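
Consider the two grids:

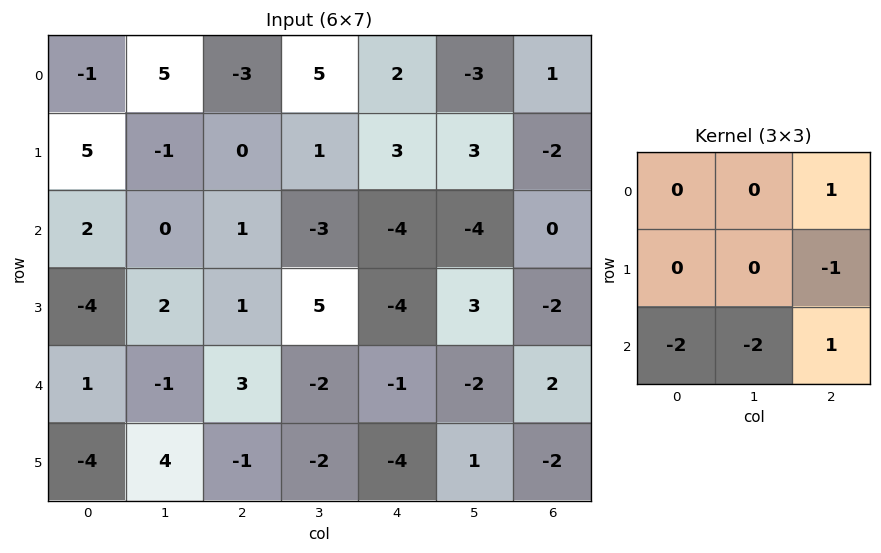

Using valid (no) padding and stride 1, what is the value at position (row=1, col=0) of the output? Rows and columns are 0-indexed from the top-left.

The receptive field on the input at this output position is [5 -1 0 / 2 0 1 / -4 2 1]. Elementwise product with the kernel and sum: 0·1 + 1·-1 + -4·-2 + 2·-2 + 1·1.

4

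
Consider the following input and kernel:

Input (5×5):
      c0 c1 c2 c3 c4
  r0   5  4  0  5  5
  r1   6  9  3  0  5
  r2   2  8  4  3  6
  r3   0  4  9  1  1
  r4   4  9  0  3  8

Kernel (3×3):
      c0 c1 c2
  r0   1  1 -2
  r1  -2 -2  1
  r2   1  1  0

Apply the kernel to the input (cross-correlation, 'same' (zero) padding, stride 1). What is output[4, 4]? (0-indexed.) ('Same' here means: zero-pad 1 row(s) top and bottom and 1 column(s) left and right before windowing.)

-20

The receptive field on the zero-padded input at this output position is [1 1 0 / 3 8 0 / 0 0 0]. Elementwise product with the kernel and sum: 1·1 + 1·1 + 0·-2 + 3·-2 + 8·-2 + 0·1 + 0·1 + 0·1.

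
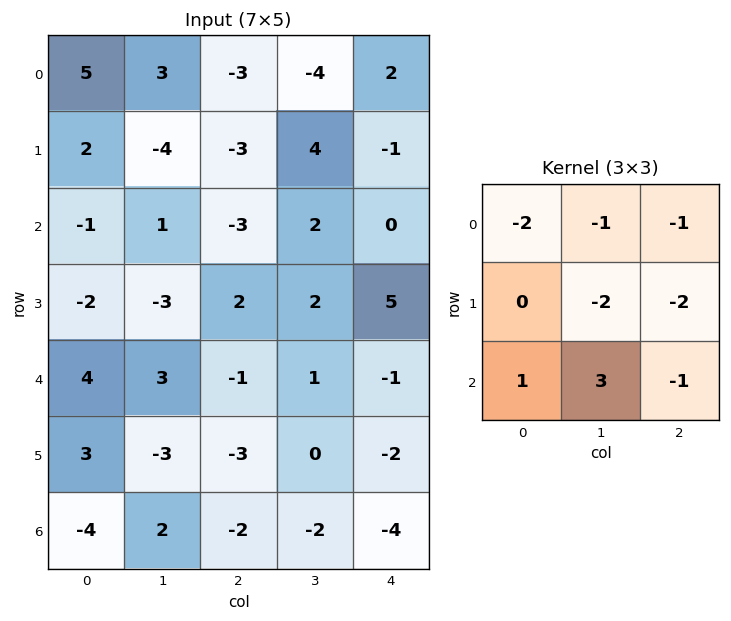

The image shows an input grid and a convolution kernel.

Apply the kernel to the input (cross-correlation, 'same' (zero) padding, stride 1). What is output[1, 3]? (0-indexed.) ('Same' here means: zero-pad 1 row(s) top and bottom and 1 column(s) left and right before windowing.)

5

The receptive field on the zero-padded input at this output position is [-3 -4 2 / -3 4 -1 / -3 2 0]. Elementwise product with the kernel and sum: -3·-2 + -4·-1 + 2·-1 + 4·-2 + -1·-2 + -3·1 + 2·3 + 0·-1.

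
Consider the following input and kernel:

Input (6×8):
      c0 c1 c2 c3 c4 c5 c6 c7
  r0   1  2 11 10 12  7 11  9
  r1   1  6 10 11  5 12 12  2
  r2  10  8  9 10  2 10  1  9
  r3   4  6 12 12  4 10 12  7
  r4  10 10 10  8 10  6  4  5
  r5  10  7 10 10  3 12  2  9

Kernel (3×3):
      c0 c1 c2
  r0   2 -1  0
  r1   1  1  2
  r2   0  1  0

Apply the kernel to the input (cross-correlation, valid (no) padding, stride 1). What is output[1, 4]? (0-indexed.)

The receptive field on the input at this output position is [5 12 12 / 2 10 1 / 4 10 12]. Elementwise product with the kernel and sum: 5·2 + 12·-1 + 2·1 + 10·1 + 1·2 + 10·1.

22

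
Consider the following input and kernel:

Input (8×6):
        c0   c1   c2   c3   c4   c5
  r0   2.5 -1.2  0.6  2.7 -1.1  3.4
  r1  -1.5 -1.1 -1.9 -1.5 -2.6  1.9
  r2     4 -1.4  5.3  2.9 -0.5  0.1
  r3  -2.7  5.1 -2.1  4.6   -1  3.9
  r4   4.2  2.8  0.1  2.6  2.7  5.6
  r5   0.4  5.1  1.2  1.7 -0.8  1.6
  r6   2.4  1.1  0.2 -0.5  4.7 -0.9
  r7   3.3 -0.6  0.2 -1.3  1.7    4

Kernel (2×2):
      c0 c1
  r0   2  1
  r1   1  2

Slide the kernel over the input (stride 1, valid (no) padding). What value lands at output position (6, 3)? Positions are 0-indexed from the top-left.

The receptive field on the input at this output position is [-0.5 4.7 / -1.3 1.7]. Elementwise product with the kernel and sum: -0.5·2 + 4.7·1 + -1.3·1 + 1.7·2.

5.8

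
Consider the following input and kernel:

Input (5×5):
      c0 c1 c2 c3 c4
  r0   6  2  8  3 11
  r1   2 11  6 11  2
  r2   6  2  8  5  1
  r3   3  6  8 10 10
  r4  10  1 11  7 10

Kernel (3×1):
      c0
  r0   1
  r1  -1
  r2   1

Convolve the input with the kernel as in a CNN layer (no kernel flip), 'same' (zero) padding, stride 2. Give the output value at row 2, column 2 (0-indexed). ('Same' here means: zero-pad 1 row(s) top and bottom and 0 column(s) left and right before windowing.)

The receptive field on the zero-padded input at this output position is [10 / 10 / 0]. Elementwise product with the kernel and sum: 10·1 + 10·-1 + 0·1.

0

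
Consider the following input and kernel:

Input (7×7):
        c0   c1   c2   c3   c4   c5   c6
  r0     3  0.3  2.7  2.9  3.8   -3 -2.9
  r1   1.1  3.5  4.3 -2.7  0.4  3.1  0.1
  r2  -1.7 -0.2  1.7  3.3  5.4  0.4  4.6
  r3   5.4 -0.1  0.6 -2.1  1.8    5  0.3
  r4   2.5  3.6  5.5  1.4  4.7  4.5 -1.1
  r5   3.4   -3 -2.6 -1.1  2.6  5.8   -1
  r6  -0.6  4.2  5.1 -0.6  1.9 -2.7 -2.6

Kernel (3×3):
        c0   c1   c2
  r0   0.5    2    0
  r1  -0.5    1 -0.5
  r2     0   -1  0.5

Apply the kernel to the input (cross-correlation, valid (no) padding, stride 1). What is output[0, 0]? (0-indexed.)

3.95

The receptive field on the input at this output position is [3 0.3 2.7 / 1.1 3.5 4.3 / -1.7 -0.2 1.7]. Elementwise product with the kernel and sum: 3·0.5 + 0.3·2 + 1.1·-0.5 + 3.5·1 + 4.3·-0.5 + -0.2·-1 + 1.7·0.5.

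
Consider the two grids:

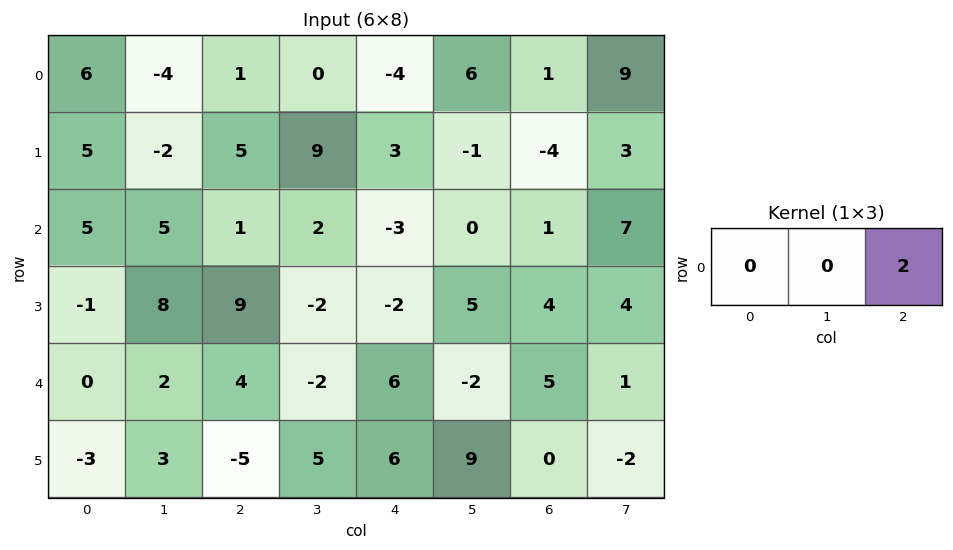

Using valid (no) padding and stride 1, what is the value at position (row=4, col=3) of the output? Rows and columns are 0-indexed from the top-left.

-4

The receptive field on the input at this output position is [-2 6 -2]. Elementwise product with the kernel and sum: -2·2.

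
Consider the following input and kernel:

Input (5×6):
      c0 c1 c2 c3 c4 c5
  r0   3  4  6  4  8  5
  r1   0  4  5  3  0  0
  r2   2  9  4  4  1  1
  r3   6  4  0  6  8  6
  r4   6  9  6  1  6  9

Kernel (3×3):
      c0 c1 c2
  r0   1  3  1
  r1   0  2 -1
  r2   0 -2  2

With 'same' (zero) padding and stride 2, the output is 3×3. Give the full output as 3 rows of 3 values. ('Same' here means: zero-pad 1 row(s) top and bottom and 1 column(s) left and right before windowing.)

10 4 11
-5 38 0
25 21 39

Output[0,0]: The receptive field on the zero-padded input at this output position is [0 0 0 / 0 3 4 / 0 0 4]. Elementwise product with the kernel and sum: 0·1 + 0·3 + 0·1 + 3·2 + 4·-1 + 0·-2 + 4·2.
Output[0,1]: The receptive field on the zero-padded input at this output position is [0 0 0 / 4 6 4 / 4 5 3]. Elementwise product with the kernel and sum: 0·1 + 0·3 + 0·1 + 6·2 + 4·-1 + 5·-2 + 3·2.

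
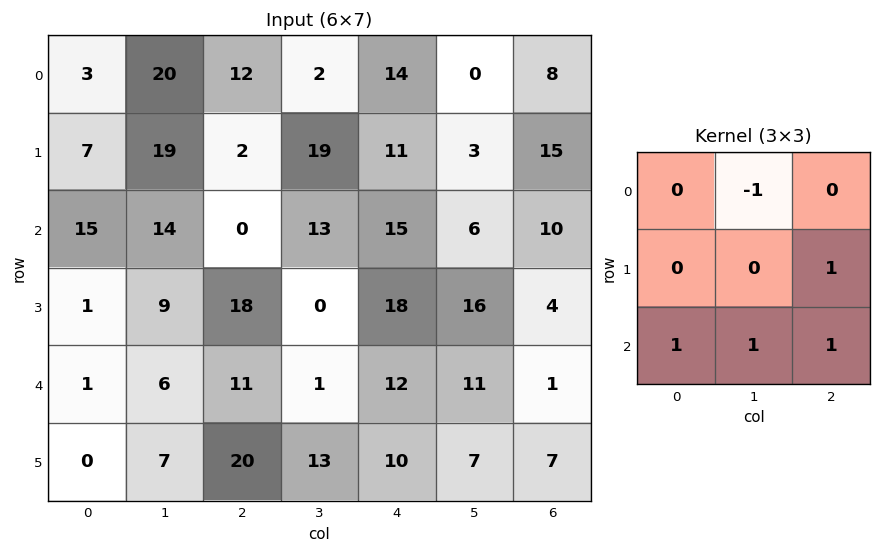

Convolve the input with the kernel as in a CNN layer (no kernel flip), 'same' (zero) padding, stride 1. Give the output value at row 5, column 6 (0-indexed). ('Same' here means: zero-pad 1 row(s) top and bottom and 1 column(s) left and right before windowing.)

The receptive field on the zero-padded input at this output position is [11 1 0 / 7 7 0 / 0 0 0]. Elementwise product with the kernel and sum: 1·-1 + 0·1 + 0·1 + 0·1 + 0·1.

-1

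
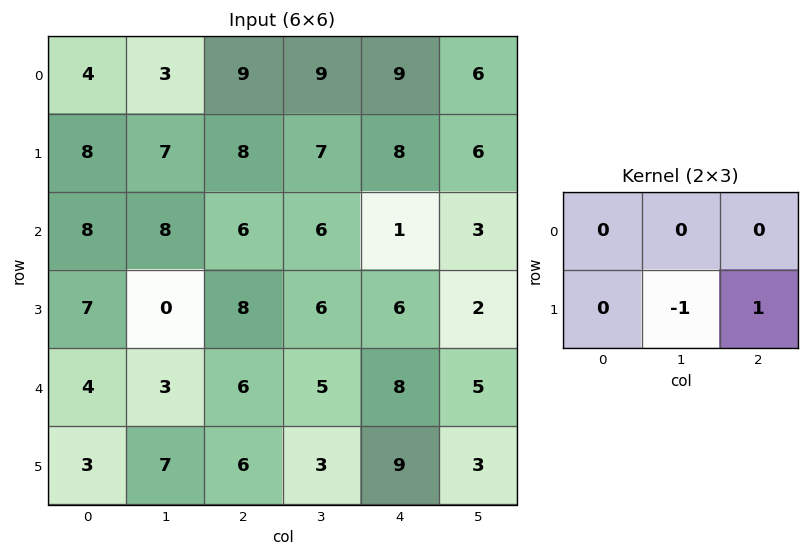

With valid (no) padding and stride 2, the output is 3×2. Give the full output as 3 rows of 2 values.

Output[0,0]: The receptive field on the input at this output position is [4 3 9 / 8 7 8]. Elementwise product with the kernel and sum: 7·-1 + 8·1.

1 1
8 0
-1 6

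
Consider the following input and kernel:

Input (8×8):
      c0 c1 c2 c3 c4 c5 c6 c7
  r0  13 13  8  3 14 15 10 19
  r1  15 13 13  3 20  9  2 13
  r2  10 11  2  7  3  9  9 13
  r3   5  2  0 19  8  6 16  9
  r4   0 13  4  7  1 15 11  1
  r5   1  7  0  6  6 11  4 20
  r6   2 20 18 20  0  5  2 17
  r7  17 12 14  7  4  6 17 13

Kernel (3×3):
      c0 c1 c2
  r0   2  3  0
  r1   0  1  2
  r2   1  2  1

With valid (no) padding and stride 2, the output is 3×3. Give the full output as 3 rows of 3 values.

138 87 116
85 79 113
106 105 78

Output[0,0]: The receptive field on the input at this output position is [13 13 8 / 15 13 13 / 10 11 2]. Elementwise product with the kernel and sum: 13·2 + 13·3 + 13·1 + 13·2 + 10·1 + 11·2 + 2·1.
Output[0,1]: The receptive field on the input at this output position is [8 3 14 / 13 3 20 / 2 7 3]. Elementwise product with the kernel and sum: 8·2 + 3·3 + 3·1 + 20·2 + 2·1 + 7·2 + 3·1.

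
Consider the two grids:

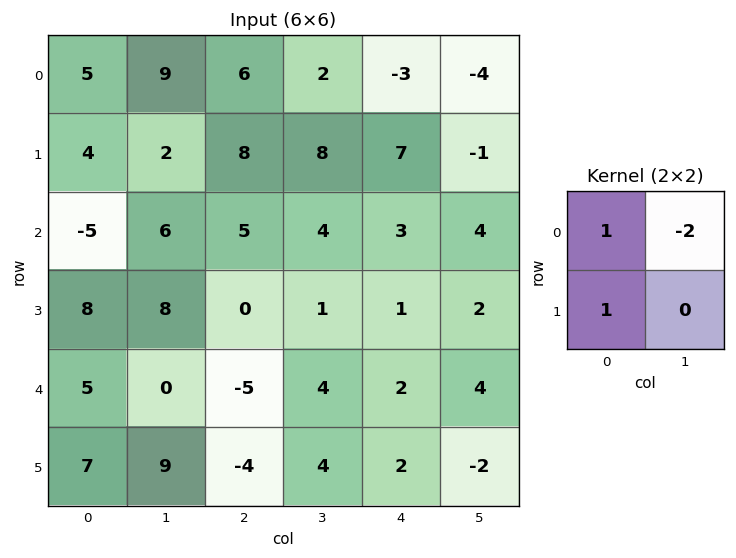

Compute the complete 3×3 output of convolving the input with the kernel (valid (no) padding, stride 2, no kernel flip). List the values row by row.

Output[0,0]: The receptive field on the input at this output position is [5 9 / 4 2]. Elementwise product with the kernel and sum: 5·1 + 9·-2 + 4·1.

-9 10 12
-9 -3 -4
12 -17 -4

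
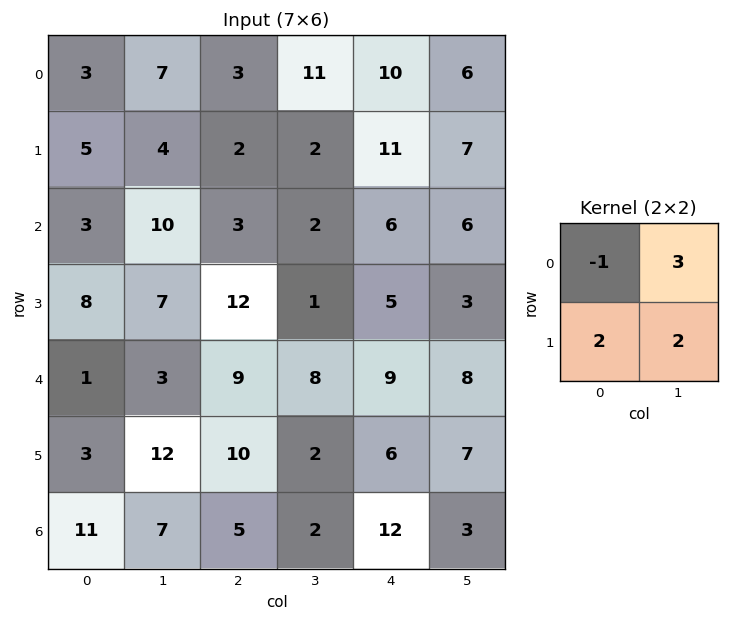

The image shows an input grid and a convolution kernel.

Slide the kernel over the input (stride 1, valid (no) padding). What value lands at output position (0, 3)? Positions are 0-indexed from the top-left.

The receptive field on the input at this output position is [11 10 / 2 11]. Elementwise product with the kernel and sum: 11·-1 + 10·3 + 2·2 + 11·2.

45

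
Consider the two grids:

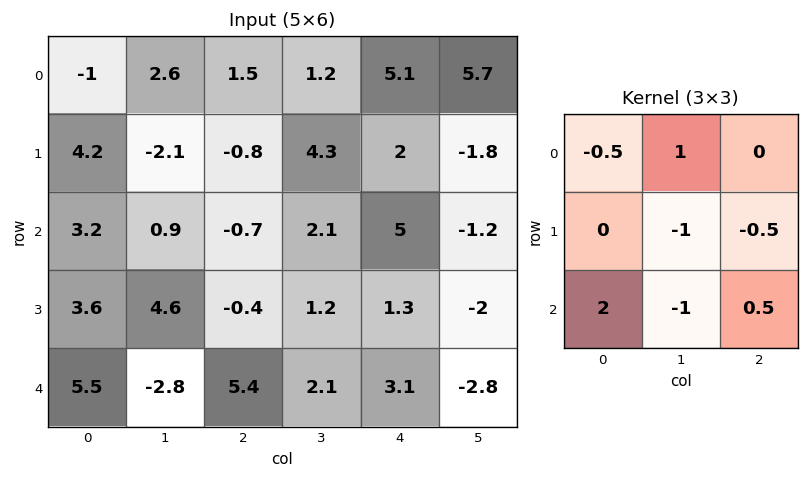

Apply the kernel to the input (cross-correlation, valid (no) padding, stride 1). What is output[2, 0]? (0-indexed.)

11.4

The receptive field on the input at this output position is [3.2 0.9 -0.7 / 3.6 4.6 -0.4 / 5.5 -2.8 5.4]. Elementwise product with the kernel and sum: 3.2·-0.5 + 0.9·1 + 4.6·-1 + -0.4·-0.5 + 5.5·2 + -2.8·-1 + 5.4·0.5.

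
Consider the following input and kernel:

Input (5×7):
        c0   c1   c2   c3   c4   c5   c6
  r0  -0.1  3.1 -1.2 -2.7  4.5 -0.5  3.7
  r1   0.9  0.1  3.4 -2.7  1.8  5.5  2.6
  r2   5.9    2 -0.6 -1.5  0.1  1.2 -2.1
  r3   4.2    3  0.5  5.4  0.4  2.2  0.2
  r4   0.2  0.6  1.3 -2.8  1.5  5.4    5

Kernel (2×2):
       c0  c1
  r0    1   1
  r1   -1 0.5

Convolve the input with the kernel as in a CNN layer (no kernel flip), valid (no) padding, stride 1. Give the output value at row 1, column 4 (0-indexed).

7.8

The receptive field on the input at this output position is [1.8 5.5 / 0.1 1.2]. Elementwise product with the kernel and sum: 1.8·1 + 5.5·1 + 0.1·-1 + 1.2·0.5.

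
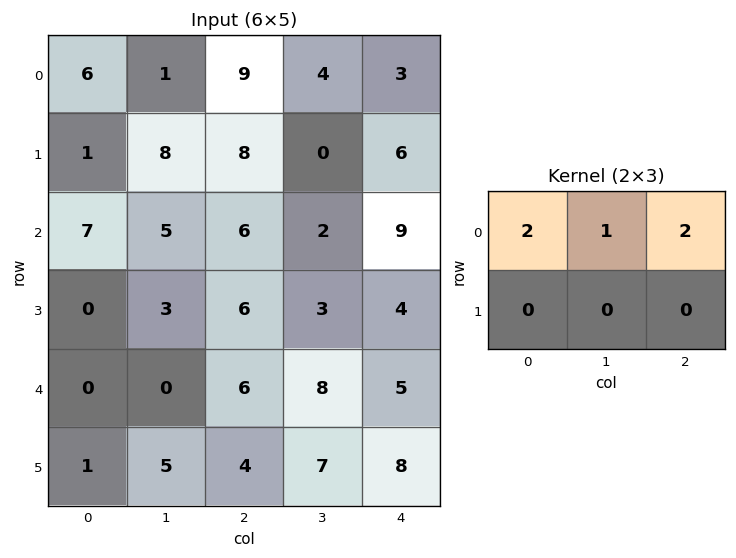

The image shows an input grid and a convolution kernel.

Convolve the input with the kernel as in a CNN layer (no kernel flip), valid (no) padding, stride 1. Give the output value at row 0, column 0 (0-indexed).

31

The receptive field on the input at this output position is [6 1 9 / 1 8 8]. Elementwise product with the kernel and sum: 6·2 + 1·1 + 9·2.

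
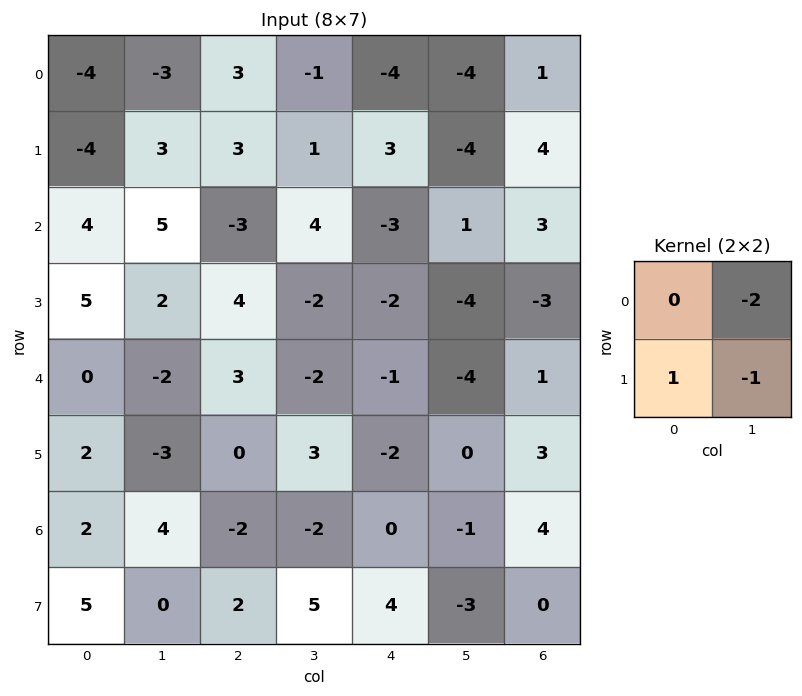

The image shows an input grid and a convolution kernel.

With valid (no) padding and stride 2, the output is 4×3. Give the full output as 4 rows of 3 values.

Output[0,0]: The receptive field on the input at this output position is [-4 -3 / -4 3]. Elementwise product with the kernel and sum: -3·-2 + -4·1 + 3·-1.
Output[0,1]: The receptive field on the input at this output position is [3 -1 / 3 1]. Elementwise product with the kernel and sum: -1·-2 + 3·1 + 1·-1.

-1 4 15
-7 -2 0
9 1 6
-3 1 9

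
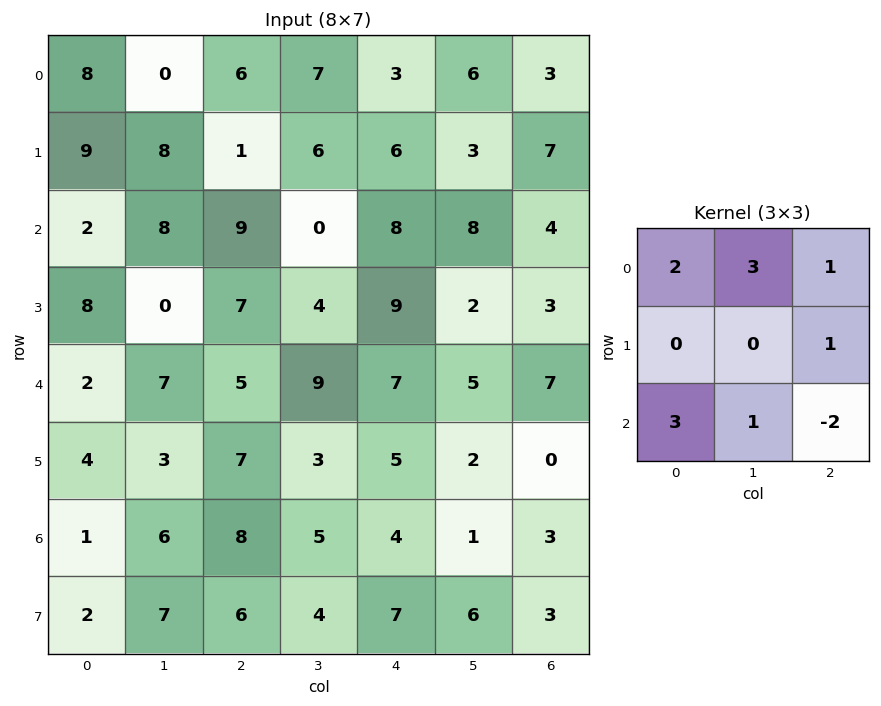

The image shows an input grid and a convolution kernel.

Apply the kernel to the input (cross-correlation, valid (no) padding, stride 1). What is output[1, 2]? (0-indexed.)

The receptive field on the input at this output position is [1 6 6 / 9 0 8 / 7 4 9]. Elementwise product with the kernel and sum: 1·2 + 6·3 + 6·1 + 8·1 + 7·3 + 4·1 + 9·-2.

41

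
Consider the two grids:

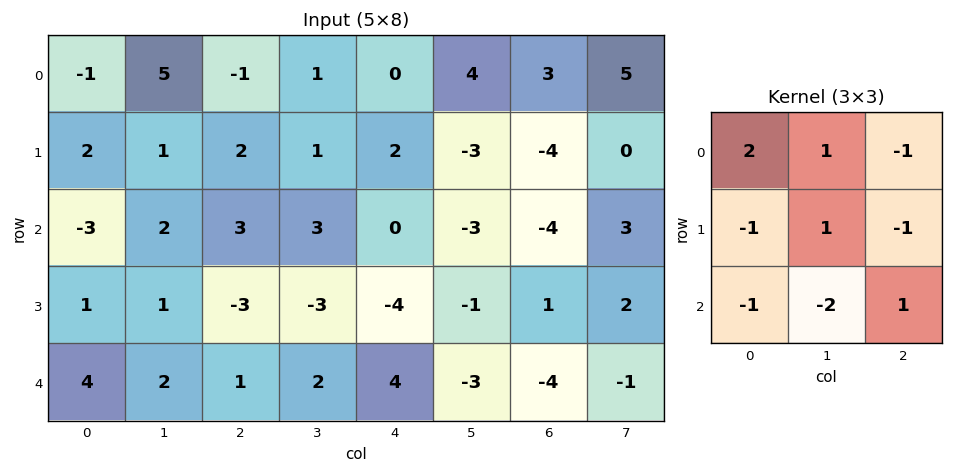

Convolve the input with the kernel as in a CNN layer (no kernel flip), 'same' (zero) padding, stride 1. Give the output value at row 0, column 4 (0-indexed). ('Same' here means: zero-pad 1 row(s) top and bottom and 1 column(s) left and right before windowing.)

The receptive field on the zero-padded input at this output position is [0 0 0 / 1 0 4 / 1 2 -3]. Elementwise product with the kernel and sum: 0·2 + 0·1 + 0·-1 + 1·-1 + 0·1 + 4·-1 + 1·-1 + 2·-2 + -3·1.

-13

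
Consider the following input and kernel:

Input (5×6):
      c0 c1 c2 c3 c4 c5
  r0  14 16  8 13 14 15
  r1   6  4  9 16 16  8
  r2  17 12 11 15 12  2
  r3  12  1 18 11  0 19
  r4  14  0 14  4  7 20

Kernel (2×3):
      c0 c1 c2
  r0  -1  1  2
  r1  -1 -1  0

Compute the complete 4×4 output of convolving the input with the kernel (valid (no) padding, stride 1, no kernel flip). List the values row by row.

Output[0,0]: The receptive field on the input at this output position is [14 16 8 / 6 4 9]. Elementwise product with the kernel and sum: 14·-1 + 16·1 + 8·2 + 6·-1 + 4·-1.
Output[0,1]: The receptive field on the input at this output position is [16 8 13 / 4 9 16]. Elementwise product with the kernel and sum: 16·-1 + 8·1 + 13·2 + 4·-1 + 9·-1.

8 5 8 -1
-13 14 13 -11
4 10 -1 -10
11 25 -25 16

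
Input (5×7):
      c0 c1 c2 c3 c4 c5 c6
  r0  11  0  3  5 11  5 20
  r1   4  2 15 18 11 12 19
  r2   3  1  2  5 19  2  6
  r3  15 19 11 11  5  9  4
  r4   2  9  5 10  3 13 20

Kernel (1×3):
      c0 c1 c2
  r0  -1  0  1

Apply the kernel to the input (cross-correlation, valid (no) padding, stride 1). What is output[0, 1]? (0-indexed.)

5

The receptive field on the input at this output position is [0 3 5]. Elementwise product with the kernel and sum: 0·-1 + 5·1.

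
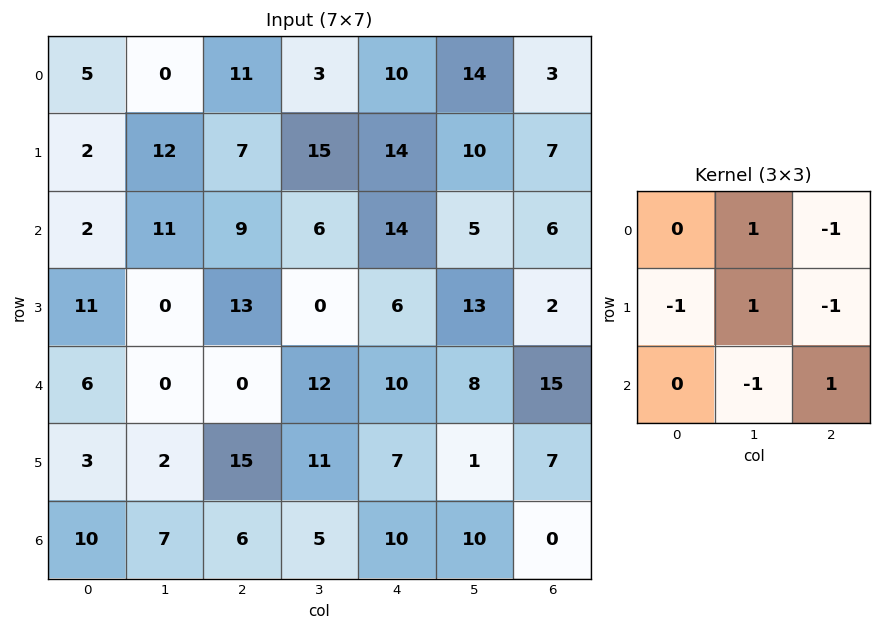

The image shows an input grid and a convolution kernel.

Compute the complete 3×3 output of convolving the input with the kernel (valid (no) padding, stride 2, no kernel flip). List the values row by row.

-10 -5 1
-22 -29 11
-17 -4 -30

Output[0,0]: The receptive field on the input at this output position is [5 0 11 / 2 12 7 / 2 11 9]. Elementwise product with the kernel and sum: 0·1 + 11·-1 + 2·-1 + 12·1 + 7·-1 + 11·-1 + 9·1.
Output[0,1]: The receptive field on the input at this output position is [11 3 10 / 7 15 14 / 9 6 14]. Elementwise product with the kernel and sum: 3·1 + 10·-1 + 7·-1 + 15·1 + 14·-1 + 6·-1 + 14·1.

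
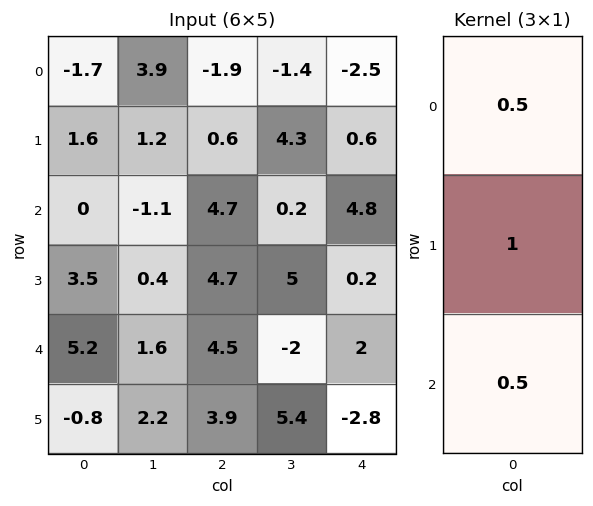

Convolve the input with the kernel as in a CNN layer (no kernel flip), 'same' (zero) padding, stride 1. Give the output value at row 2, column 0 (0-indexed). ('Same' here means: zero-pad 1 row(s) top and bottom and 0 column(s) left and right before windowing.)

The receptive field on the zero-padded input at this output position is [1.6 / 0 / 3.5]. Elementwise product with the kernel and sum: 1.6·0.5 + 0·1 + 3.5·0.5.

2.55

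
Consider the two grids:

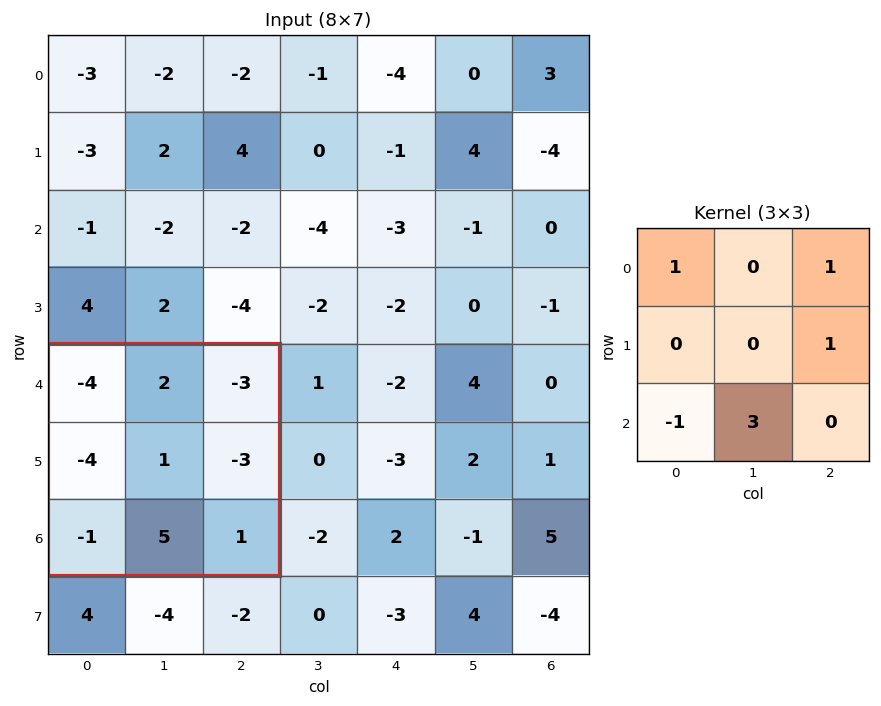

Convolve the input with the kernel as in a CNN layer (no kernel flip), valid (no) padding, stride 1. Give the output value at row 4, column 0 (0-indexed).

The receptive field on the input at this output position is [-4 2 -3 / -4 1 -3 / -1 5 1]. Elementwise product with the kernel and sum: -4·1 + -3·1 + -3·1 + -1·-1 + 5·3.

6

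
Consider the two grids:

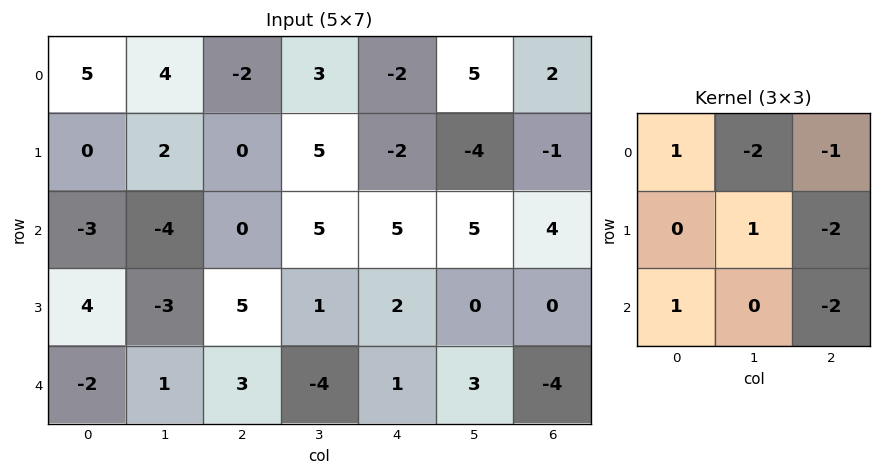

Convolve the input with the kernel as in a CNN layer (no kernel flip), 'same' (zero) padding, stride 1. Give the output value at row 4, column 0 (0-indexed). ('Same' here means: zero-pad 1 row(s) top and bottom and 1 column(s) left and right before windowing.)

The receptive field on the zero-padded input at this output position is [0 4 -3 / 0 -2 1 / 0 0 0]. Elementwise product with the kernel and sum: 0·1 + 4·-2 + -3·-1 + -2·1 + 1·-2 + 0·1 + 0·-2.

-9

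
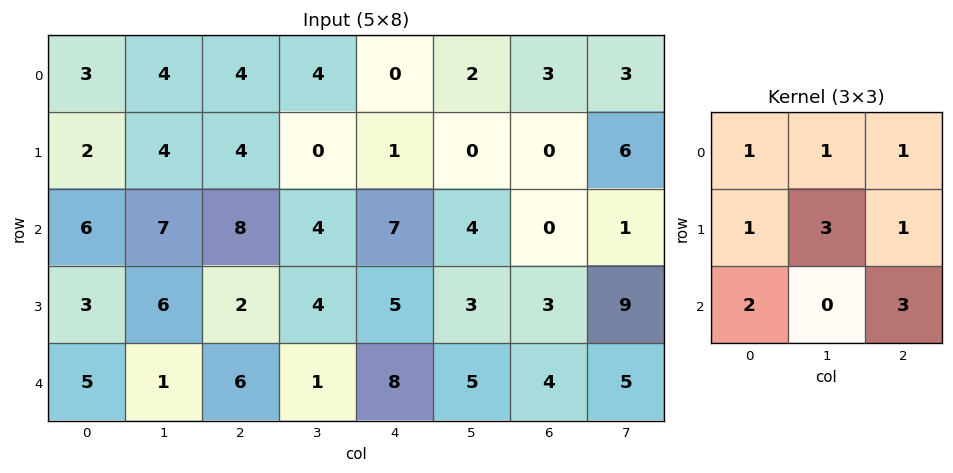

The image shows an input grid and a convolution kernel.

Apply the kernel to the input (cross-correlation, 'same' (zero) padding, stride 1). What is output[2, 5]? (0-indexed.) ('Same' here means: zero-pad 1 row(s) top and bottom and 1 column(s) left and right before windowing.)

The receptive field on the zero-padded input at this output position is [1 0 0 / 7 4 0 / 5 3 3]. Elementwise product with the kernel and sum: 1·1 + 0·1 + 0·1 + 7·1 + 4·3 + 0·1 + 5·2 + 3·3.

39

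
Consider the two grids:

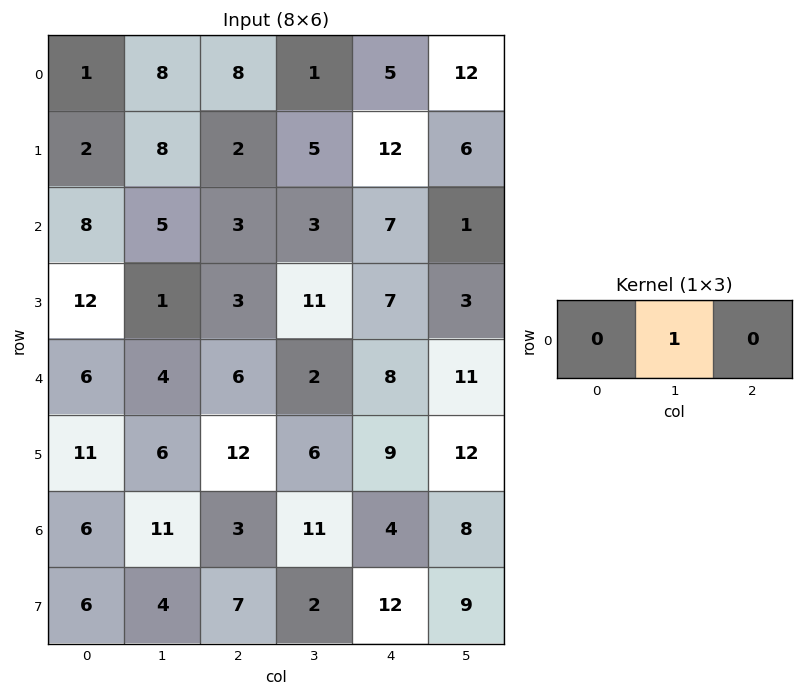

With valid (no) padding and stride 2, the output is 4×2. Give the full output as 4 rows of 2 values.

8 1
5 3
4 2
11 11

Output[0,0]: The receptive field on the input at this output position is [1 8 8]. Elementwise product with the kernel and sum: 8·1.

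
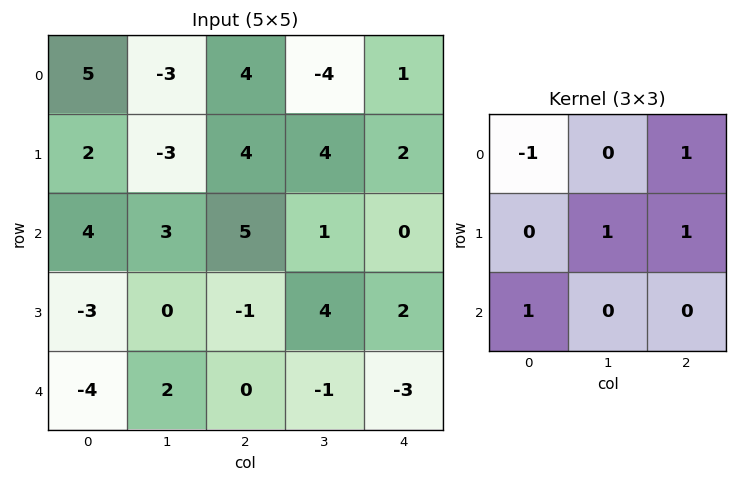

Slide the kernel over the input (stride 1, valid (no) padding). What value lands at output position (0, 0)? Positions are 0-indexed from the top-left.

The receptive field on the input at this output position is [5 -3 4 / 2 -3 4 / 4 3 5]. Elementwise product with the kernel and sum: 5·-1 + 4·1 + -3·1 + 4·1 + 4·1.

4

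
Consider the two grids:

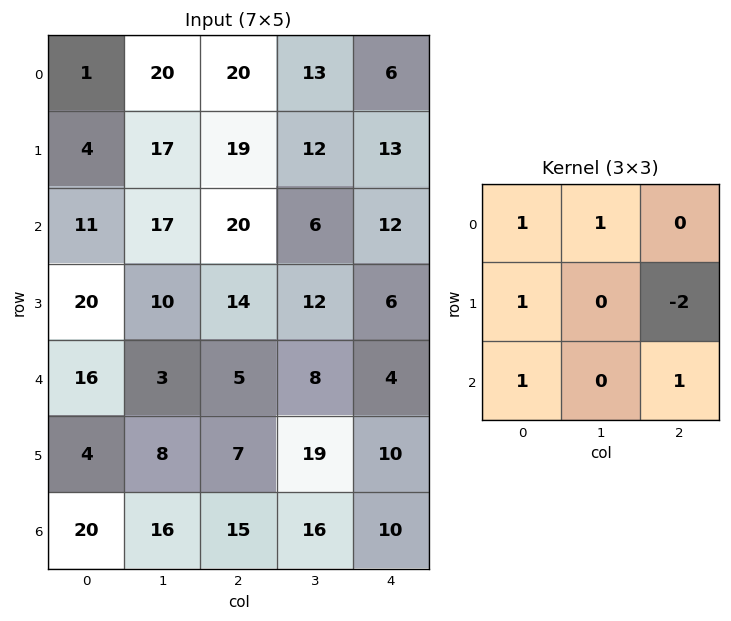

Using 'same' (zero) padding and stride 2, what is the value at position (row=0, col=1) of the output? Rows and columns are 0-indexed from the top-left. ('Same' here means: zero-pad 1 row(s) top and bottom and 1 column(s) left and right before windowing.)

The receptive field on the zero-padded input at this output position is [0 0 0 / 20 20 13 / 17 19 12]. Elementwise product with the kernel and sum: 0·1 + 0·1 + 20·1 + 13·-2 + 17·1 + 12·1.

23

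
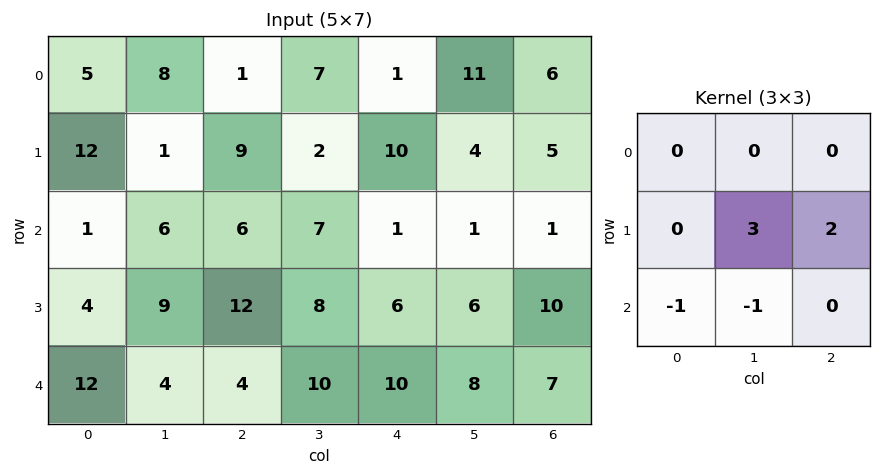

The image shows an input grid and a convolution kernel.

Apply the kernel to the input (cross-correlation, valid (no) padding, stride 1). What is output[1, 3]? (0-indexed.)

The receptive field on the input at this output position is [2 10 4 / 7 1 1 / 8 6 6]. Elementwise product with the kernel and sum: 1·3 + 1·2 + 8·-1 + 6·-1.

-9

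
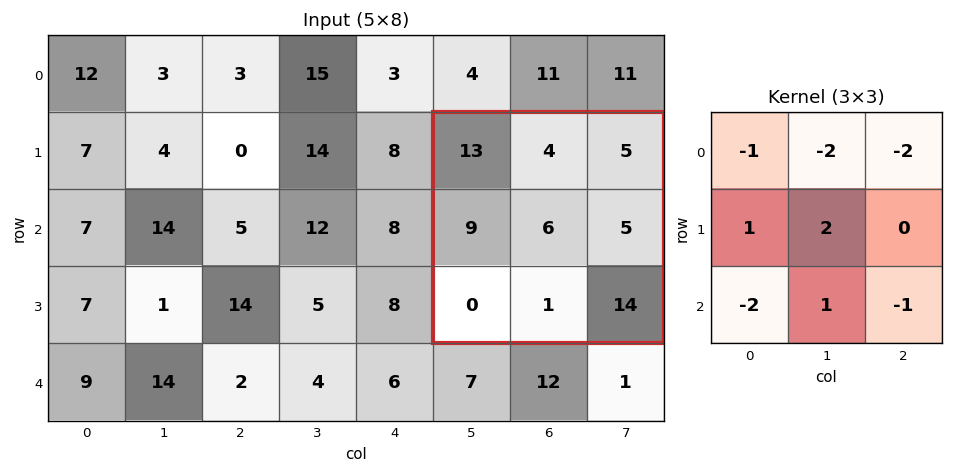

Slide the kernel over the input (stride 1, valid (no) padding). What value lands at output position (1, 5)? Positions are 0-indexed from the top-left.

-23

The receptive field on the input at this output position is [13 4 5 / 9 6 5 / 0 1 14]. Elementwise product with the kernel and sum: 13·-1 + 4·-2 + 5·-2 + 9·1 + 6·2 + 0·-2 + 1·1 + 14·-1.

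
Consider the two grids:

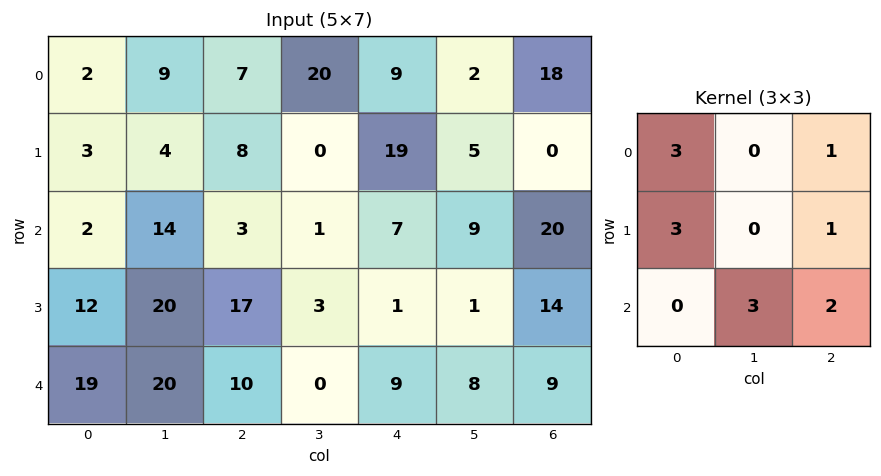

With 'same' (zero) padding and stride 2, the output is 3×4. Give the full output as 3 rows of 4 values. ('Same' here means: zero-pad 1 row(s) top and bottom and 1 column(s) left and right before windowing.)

26 71 129 6
94 112 22 84
40 123 18 27

Output[0,0]: The receptive field on the zero-padded input at this output position is [0 0 0 / 0 2 9 / 0 3 4]. Elementwise product with the kernel and sum: 0·3 + 0·1 + 0·3 + 9·1 + 3·3 + 4·2.
Output[0,1]: The receptive field on the zero-padded input at this output position is [0 0 0 / 9 7 20 / 4 8 0]. Elementwise product with the kernel and sum: 0·3 + 0·1 + 9·3 + 20·1 + 8·3 + 0·2.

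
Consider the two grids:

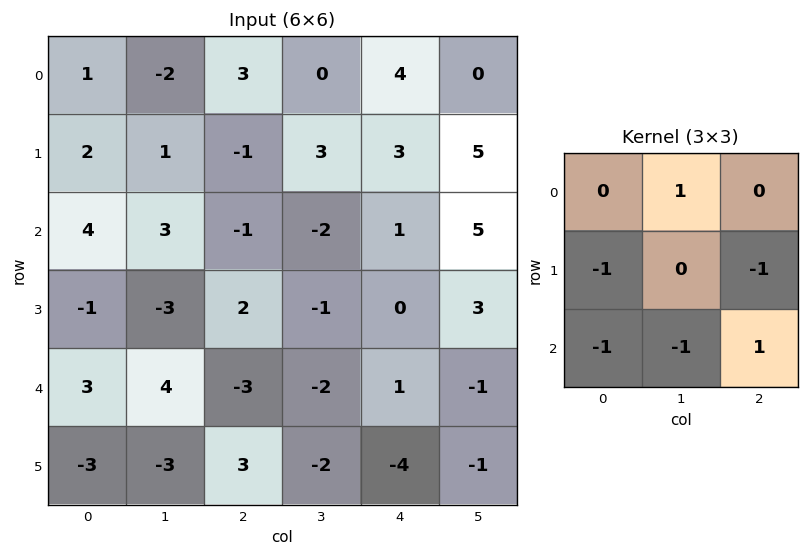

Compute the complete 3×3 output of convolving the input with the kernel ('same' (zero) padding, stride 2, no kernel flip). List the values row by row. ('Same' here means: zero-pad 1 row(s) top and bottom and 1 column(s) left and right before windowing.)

1 5 -1
-3 -2 4
-5 -2 8

Output[0,0]: The receptive field on the zero-padded input at this output position is [0 0 0 / 0 1 -2 / 0 2 1]. Elementwise product with the kernel and sum: 0·1 + 0·-1 + -2·-1 + 0·-1 + 2·-1 + 1·1.
Output[0,1]: The receptive field on the zero-padded input at this output position is [0 0 0 / -2 3 0 / 1 -1 3]. Elementwise product with the kernel and sum: 0·1 + -2·-1 + 0·-1 + 1·-1 + -1·-1 + 3·1.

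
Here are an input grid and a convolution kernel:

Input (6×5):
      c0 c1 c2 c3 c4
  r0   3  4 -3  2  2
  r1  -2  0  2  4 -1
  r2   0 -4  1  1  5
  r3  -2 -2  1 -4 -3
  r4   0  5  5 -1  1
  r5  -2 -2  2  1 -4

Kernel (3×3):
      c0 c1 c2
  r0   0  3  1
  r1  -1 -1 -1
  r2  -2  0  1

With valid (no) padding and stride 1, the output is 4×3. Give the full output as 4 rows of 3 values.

Output[0,0]: The receptive field on the input at this output position is [3 4 -3 / -2 0 2 / 0 -4 1]. Elementwise product with the kernel and sum: 4·3 + -3·1 + -2·-1 + 0·-1 + 2·-1 + 0·-2 + 1·1.

10 -4 6
10 12 -1
-3 -2 5
-9 -5 -28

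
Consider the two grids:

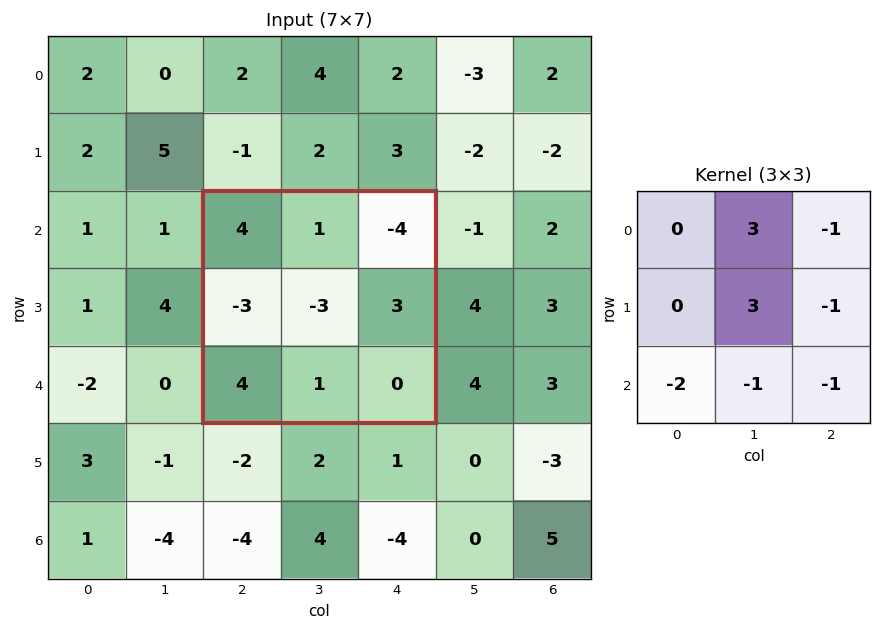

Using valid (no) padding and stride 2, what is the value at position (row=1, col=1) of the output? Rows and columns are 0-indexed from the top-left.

-14

The receptive field on the input at this output position is [4 1 -4 / -3 -3 3 / 4 1 0]. Elementwise product with the kernel and sum: 1·3 + -4·-1 + -3·3 + 3·-1 + 4·-2 + 1·-1 + 0·-1.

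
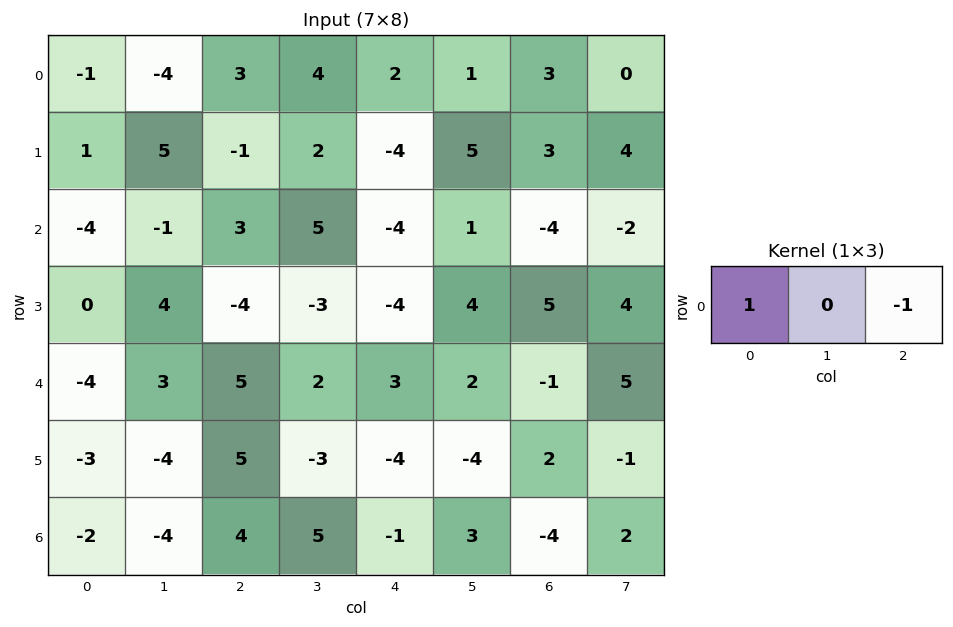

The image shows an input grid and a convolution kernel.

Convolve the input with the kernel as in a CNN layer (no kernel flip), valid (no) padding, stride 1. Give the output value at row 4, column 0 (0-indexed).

The receptive field on the input at this output position is [-4 3 5]. Elementwise product with the kernel and sum: -4·1 + 5·-1.

-9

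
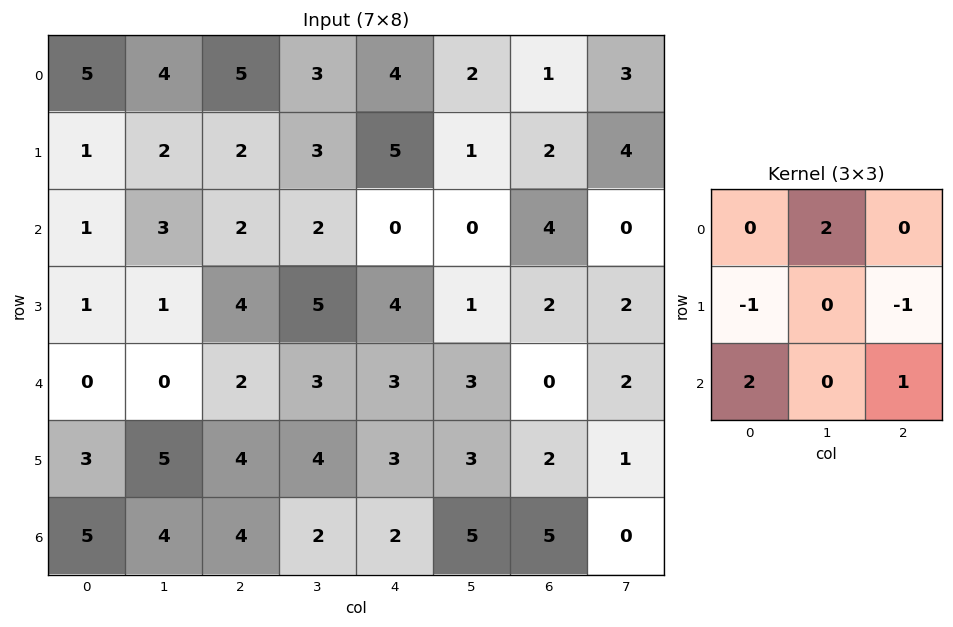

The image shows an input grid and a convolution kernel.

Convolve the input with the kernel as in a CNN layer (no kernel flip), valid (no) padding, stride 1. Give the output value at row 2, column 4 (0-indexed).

0

The receptive field on the input at this output position is [0 0 4 / 4 1 2 / 3 3 0]. Elementwise product with the kernel and sum: 0·2 + 4·-1 + 2·-1 + 3·2 + 0·1.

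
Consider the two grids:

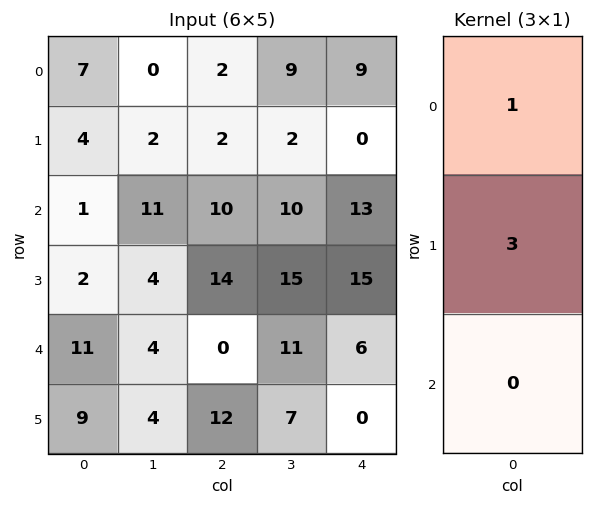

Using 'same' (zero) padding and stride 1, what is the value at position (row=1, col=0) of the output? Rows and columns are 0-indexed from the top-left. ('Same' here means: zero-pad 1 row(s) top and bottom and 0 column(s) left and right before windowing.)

19

The receptive field on the zero-padded input at this output position is [7 / 4 / 1]. Elementwise product with the kernel and sum: 7·1 + 4·3.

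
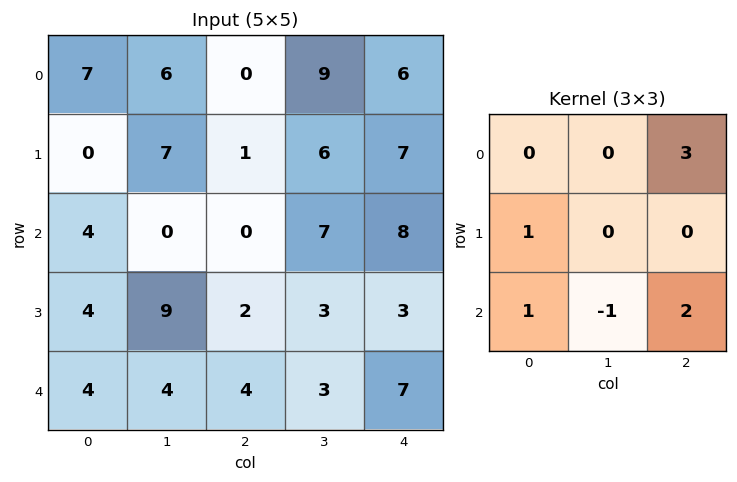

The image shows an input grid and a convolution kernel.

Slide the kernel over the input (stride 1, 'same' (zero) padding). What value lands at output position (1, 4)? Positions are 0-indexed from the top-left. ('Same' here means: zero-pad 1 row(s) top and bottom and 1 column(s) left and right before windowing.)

The receptive field on the zero-padded input at this output position is [9 6 0 / 6 7 0 / 7 8 0]. Elementwise product with the kernel and sum: 0·3 + 6·1 + 7·1 + 8·-1 + 0·2.

5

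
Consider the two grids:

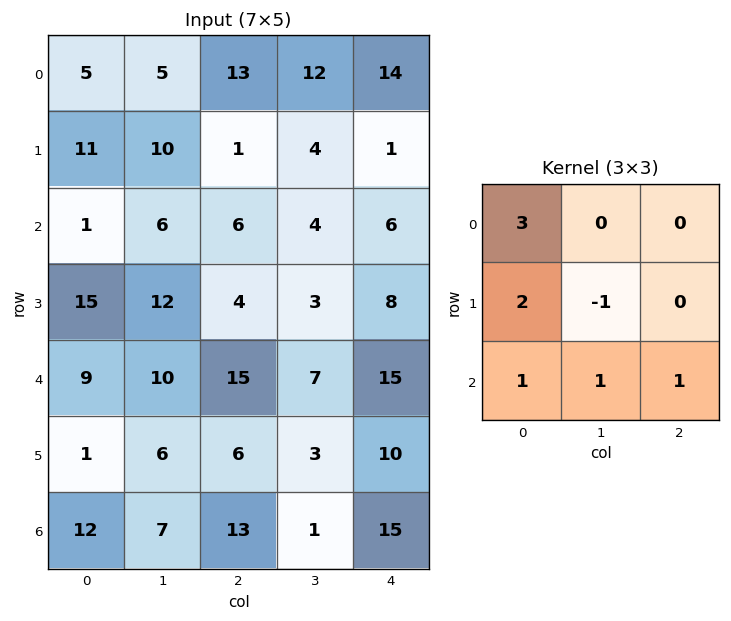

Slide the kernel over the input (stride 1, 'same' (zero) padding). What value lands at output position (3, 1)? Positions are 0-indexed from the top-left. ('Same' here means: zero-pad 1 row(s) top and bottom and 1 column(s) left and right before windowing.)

The receptive field on the zero-padded input at this output position is [1 6 6 / 15 12 4 / 9 10 15]. Elementwise product with the kernel and sum: 1·3 + 15·2 + 12·-1 + 9·1 + 10·1 + 15·1.

55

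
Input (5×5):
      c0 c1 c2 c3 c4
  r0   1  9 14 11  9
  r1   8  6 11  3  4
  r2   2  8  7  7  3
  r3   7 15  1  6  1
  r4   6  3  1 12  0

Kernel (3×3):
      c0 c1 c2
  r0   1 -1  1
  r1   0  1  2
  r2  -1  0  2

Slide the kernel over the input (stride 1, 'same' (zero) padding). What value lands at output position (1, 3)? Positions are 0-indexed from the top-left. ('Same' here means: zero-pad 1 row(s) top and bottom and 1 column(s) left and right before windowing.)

The receptive field on the zero-padded input at this output position is [14 11 9 / 11 3 4 / 7 7 3]. Elementwise product with the kernel and sum: 14·1 + 11·-1 + 9·1 + 3·1 + 4·2 + 7·-1 + 3·2.

22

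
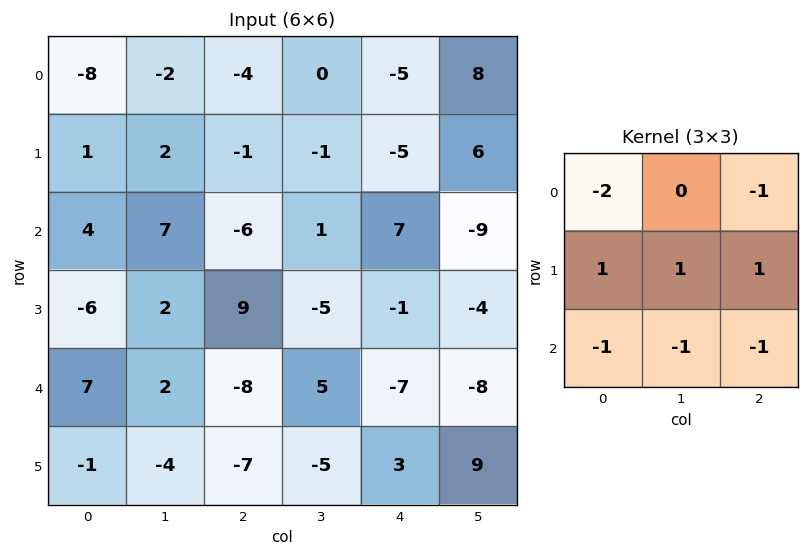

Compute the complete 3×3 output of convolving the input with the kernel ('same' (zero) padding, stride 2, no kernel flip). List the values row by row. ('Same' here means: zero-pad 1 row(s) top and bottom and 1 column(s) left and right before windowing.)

Output[0,0]: The receptive field on the zero-padded input at this output position is [0 0 0 / 0 -8 -2 / 0 1 2]. Elementwise product with the kernel and sum: 0·-2 + 0·-1 + 0·1 + -8·1 + -2·1 + 0·-1 + 1·-1 + 2·-1.
Output[0,1]: The receptive field on the zero-padded input at this output position is [0 0 0 / -2 -4 0 / 2 -1 -1]. Elementwise product with the kernel and sum: 0·-2 + 0·-1 + -2·1 + -4·1 + 0·1 + 2·-1 + -1·-1 + -1·-1.

-13 -6 3
13 -7 5
12 16 -3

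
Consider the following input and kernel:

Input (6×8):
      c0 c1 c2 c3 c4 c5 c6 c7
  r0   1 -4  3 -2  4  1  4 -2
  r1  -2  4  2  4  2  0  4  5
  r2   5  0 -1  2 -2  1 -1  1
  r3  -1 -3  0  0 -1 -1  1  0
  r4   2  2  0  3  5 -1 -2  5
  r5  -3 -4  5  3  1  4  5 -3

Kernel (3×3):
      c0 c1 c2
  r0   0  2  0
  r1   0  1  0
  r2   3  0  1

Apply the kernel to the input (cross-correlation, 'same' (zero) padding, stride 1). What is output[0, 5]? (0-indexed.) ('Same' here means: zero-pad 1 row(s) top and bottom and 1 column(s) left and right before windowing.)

11

The receptive field on the zero-padded input at this output position is [0 0 0 / 4 1 4 / 2 0 4]. Elementwise product with the kernel and sum: 0·2 + 1·1 + 2·3 + 4·1.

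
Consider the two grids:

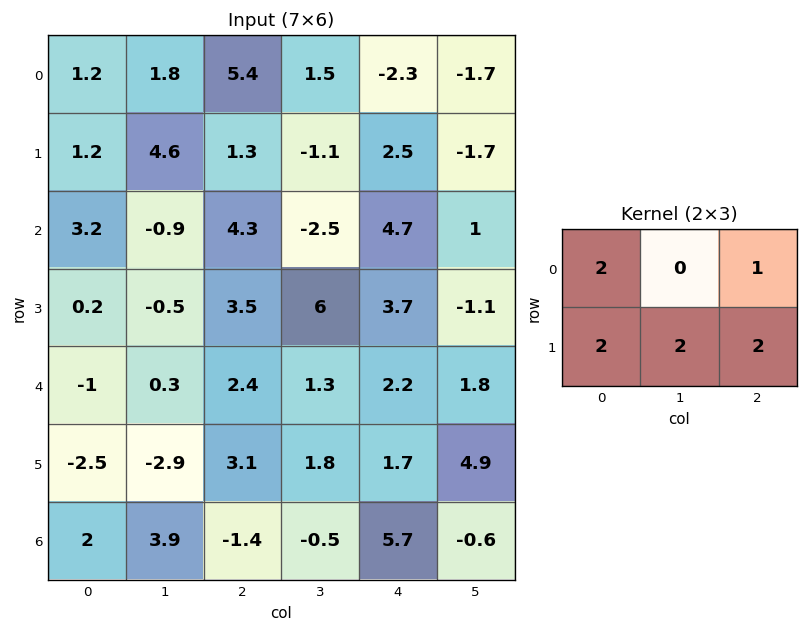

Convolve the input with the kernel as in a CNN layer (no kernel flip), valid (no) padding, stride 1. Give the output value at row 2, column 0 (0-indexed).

17.1

The receptive field on the input at this output position is [3.2 -0.9 4.3 / 0.2 -0.5 3.5]. Elementwise product with the kernel and sum: 3.2·2 + 4.3·1 + 0.2·2 + -0.5·2 + 3.5·2.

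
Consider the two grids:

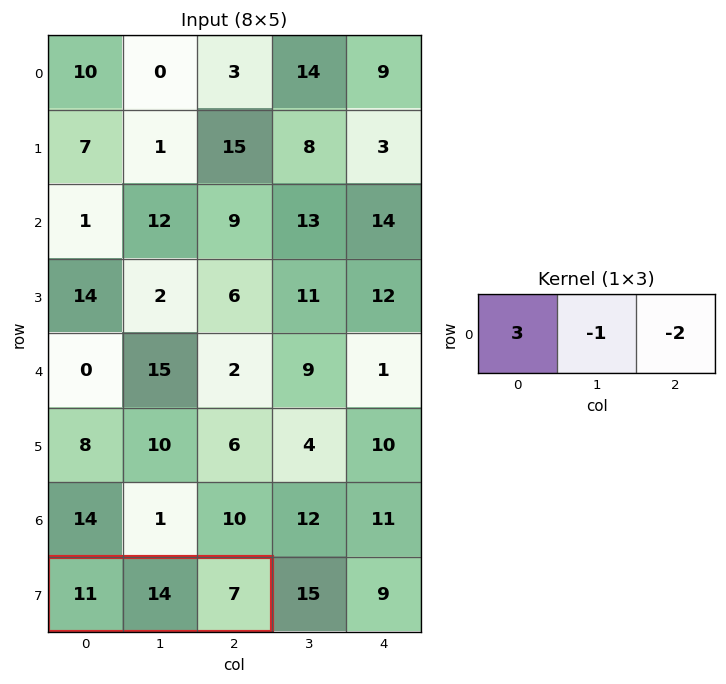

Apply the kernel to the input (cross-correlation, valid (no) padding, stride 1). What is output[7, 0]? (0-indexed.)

5

The receptive field on the input at this output position is [11 14 7]. Elementwise product with the kernel and sum: 11·3 + 14·-1 + 7·-2.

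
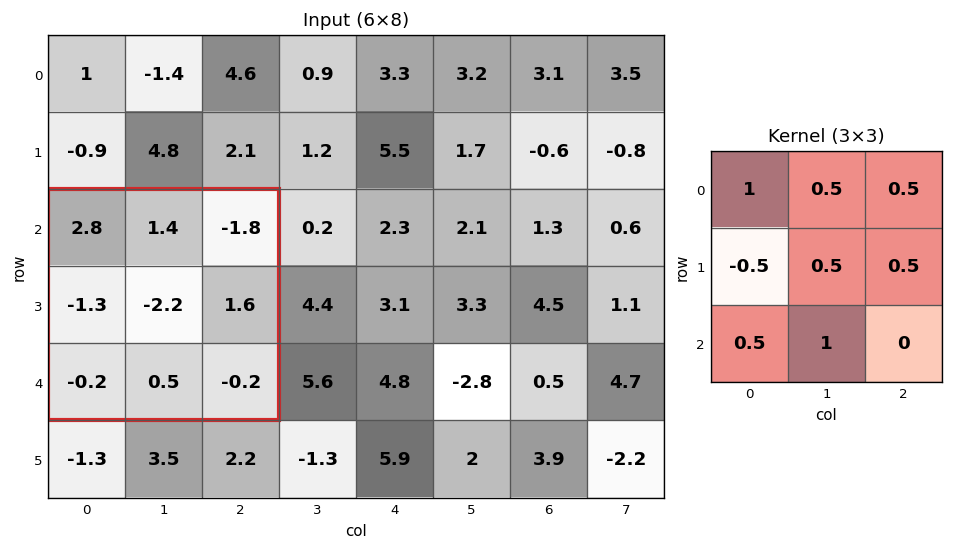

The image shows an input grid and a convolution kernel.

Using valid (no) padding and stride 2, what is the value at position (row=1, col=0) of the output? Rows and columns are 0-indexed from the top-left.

The receptive field on the input at this output position is [2.8 1.4 -1.8 / -1.3 -2.2 1.6 / -0.2 0.5 -0.2]. Elementwise product with the kernel and sum: 2.8·1 + 1.4·0.5 + -1.8·0.5 + -1.3·-0.5 + -2.2·0.5 + 1.6·0.5 + -0.2·0.5 + 0.5·1.

3.35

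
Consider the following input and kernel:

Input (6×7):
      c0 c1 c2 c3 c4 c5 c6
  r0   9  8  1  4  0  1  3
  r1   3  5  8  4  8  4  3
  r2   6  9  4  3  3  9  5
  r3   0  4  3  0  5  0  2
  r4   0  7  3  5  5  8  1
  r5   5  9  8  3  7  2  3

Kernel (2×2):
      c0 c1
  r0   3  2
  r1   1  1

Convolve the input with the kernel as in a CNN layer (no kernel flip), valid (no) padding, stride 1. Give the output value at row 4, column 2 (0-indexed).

30

The receptive field on the input at this output position is [3 5 / 8 3]. Elementwise product with the kernel and sum: 3·3 + 5·2 + 8·1 + 3·1.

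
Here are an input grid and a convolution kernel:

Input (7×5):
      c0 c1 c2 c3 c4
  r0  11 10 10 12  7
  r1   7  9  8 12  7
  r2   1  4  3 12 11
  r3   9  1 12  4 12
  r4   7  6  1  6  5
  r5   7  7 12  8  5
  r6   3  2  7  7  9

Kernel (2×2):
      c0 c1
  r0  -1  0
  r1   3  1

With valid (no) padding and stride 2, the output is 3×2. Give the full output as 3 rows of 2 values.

Output[0,0]: The receptive field on the input at this output position is [11 10 / 7 9]. Elementwise product with the kernel and sum: 11·-1 + 7·3 + 9·1.
Output[0,1]: The receptive field on the input at this output position is [10 12 / 8 12]. Elementwise product with the kernel and sum: 10·-1 + 8·3 + 12·1.

19 26
27 37
21 43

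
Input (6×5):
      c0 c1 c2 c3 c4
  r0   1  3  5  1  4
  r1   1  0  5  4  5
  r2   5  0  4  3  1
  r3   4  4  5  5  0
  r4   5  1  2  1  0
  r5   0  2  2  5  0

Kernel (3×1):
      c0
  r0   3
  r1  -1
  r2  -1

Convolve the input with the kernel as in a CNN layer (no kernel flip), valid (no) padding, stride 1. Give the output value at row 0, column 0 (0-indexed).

The receptive field on the input at this output position is [1 / 1 / 5]. Elementwise product with the kernel and sum: 1·3 + 1·-1 + 5·-1.

-3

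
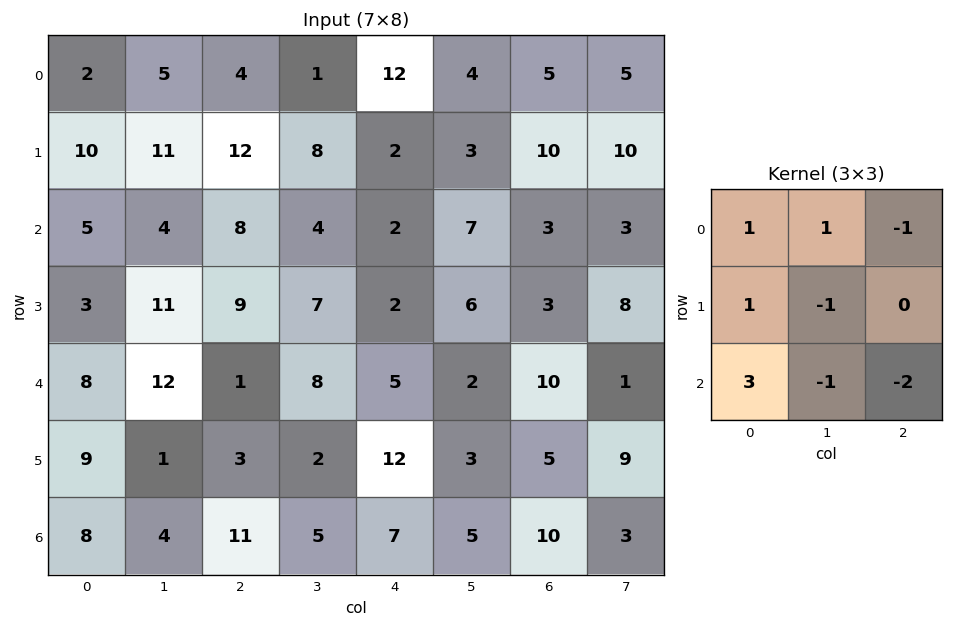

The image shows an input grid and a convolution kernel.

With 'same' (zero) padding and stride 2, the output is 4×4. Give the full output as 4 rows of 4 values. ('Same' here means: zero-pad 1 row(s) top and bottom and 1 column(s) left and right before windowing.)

-34 6 5 -22
-31 21 16 6
-27 20 -6 -21
0 -5 9 -6

Output[0,0]: The receptive field on the zero-padded input at this output position is [0 0 0 / 0 2 5 / 0 10 11]. Elementwise product with the kernel and sum: 0·1 + 0·1 + 0·-1 + 0·1 + 2·-1 + 0·3 + 10·-1 + 11·-2.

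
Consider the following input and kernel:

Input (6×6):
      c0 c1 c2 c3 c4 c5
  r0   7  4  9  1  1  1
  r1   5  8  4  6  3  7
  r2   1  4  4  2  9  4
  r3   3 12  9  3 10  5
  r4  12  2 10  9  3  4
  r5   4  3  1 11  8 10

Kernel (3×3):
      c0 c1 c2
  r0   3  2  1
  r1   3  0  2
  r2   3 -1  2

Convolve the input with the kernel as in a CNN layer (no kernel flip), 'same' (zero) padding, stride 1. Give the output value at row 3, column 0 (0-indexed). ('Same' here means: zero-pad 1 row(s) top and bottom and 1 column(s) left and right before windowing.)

The receptive field on the zero-padded input at this output position is [0 1 4 / 0 3 12 / 0 12 2]. Elementwise product with the kernel and sum: 0·3 + 1·2 + 4·1 + 0·3 + 12·2 + 0·3 + 12·-1 + 2·2.

22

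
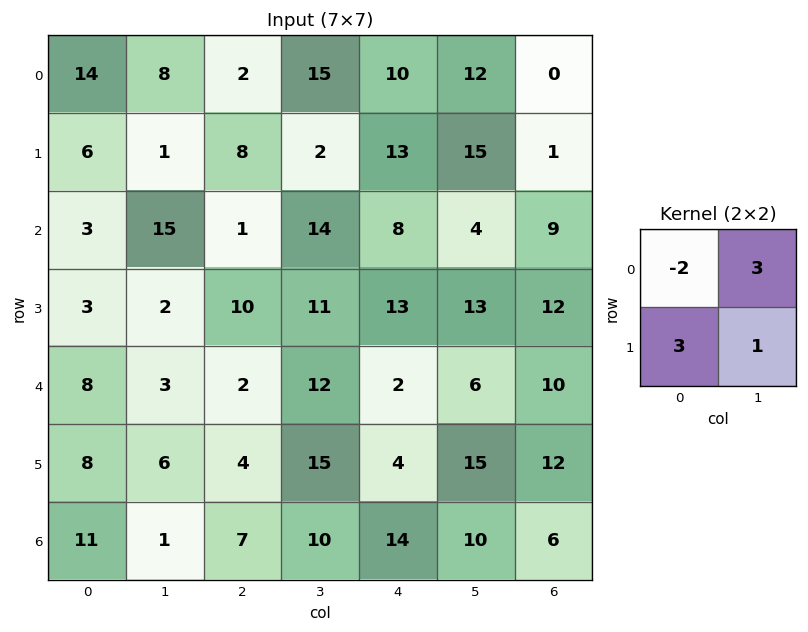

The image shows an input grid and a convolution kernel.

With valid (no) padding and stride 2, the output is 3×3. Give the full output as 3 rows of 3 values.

Output[0,0]: The receptive field on the input at this output position is [14 8 / 6 1]. Elementwise product with the kernel and sum: 14·-2 + 8·3 + 6·3 + 1·1.
Output[0,1]: The receptive field on the input at this output position is [2 15 / 8 2]. Elementwise product with the kernel and sum: 2·-2 + 15·3 + 8·3 + 2·1.

15 67 70
50 81 48
23 59 41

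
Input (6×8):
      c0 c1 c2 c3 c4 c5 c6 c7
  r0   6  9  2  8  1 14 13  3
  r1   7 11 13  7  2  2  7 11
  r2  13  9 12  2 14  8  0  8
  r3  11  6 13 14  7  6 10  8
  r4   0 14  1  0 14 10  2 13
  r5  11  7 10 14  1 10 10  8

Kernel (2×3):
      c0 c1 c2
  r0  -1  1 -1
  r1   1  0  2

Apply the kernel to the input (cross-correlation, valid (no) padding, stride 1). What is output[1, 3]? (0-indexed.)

The receptive field on the input at this output position is [7 2 2 / 2 14 8]. Elementwise product with the kernel and sum: 7·-1 + 2·1 + 2·-1 + 2·1 + 8·2.

11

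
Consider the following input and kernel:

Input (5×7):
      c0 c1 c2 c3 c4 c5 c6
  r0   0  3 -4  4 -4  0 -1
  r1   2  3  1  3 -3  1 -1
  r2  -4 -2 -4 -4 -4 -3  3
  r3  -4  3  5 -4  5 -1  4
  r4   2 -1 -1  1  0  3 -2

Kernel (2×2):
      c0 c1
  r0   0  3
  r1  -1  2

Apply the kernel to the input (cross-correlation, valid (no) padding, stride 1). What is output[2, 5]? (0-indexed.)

18

The receptive field on the input at this output position is [-3 3 / -1 4]. Elementwise product with the kernel and sum: 3·3 + -1·-1 + 4·2.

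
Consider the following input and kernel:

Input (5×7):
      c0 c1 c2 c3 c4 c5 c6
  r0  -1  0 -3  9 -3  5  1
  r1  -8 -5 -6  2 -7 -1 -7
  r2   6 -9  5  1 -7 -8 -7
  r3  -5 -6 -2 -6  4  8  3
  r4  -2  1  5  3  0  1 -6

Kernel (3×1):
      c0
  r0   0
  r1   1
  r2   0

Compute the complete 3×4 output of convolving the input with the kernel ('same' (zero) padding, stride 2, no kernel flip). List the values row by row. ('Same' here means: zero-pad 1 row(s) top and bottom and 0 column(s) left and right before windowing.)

Output[0,0]: The receptive field on the zero-padded input at this output position is [0 / -1 / -8]. Elementwise product with the kernel and sum: -1·1.
Output[0,1]: The receptive field on the zero-padded input at this output position is [0 / -3 / -6]. Elementwise product with the kernel and sum: -3·1.

-1 -3 -3 1
6 5 -7 -7
-2 5 0 -6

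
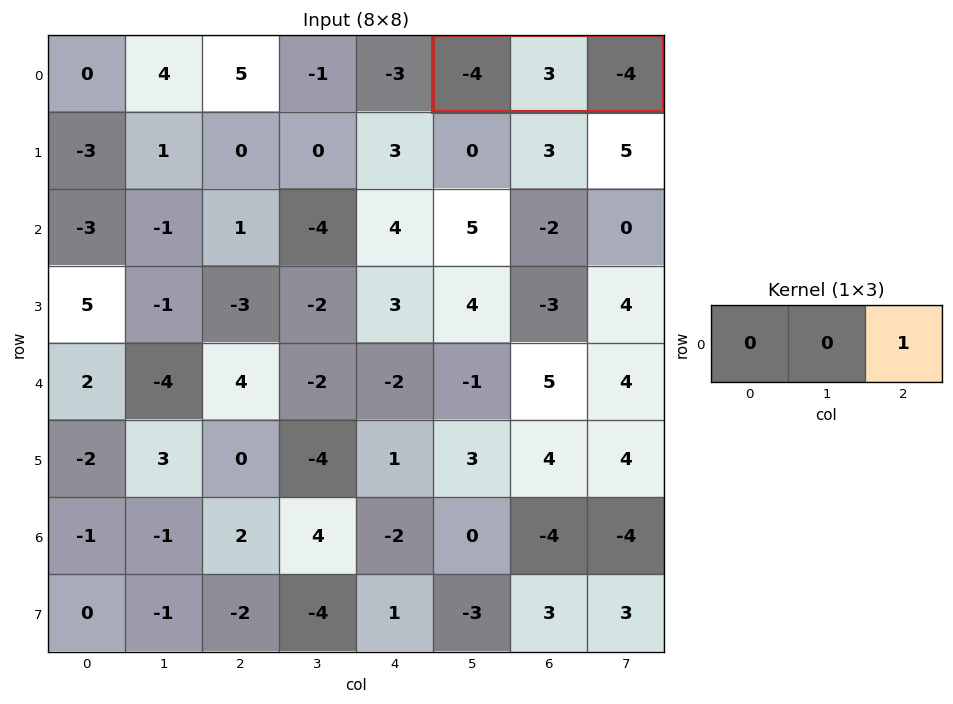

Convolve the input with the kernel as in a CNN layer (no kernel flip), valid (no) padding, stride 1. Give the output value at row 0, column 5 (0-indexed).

-4

The receptive field on the input at this output position is [-4 3 -4]. Elementwise product with the kernel and sum: -4·1.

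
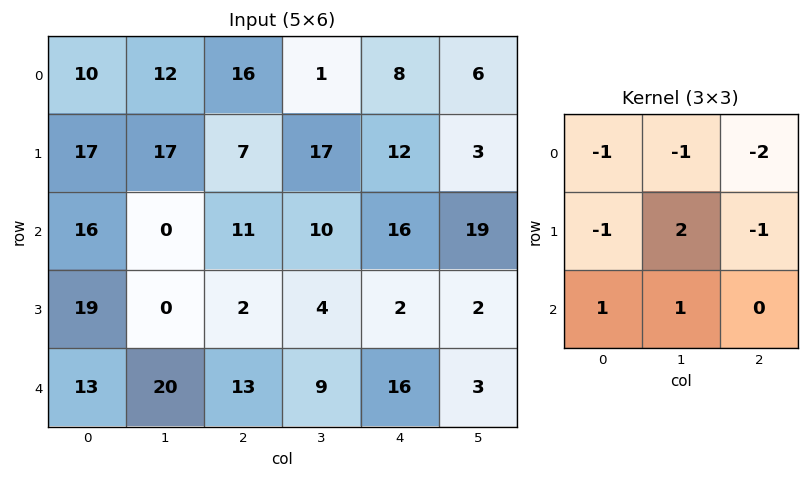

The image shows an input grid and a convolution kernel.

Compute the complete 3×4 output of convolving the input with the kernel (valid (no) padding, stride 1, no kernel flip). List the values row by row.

-28 -39 3 9
-56 -44 -49 -26
-26 2 -27 -41

Output[0,0]: The receptive field on the input at this output position is [10 12 16 / 17 17 7 / 16 0 11]. Elementwise product with the kernel and sum: 10·-1 + 12·-1 + 16·-2 + 17·-1 + 17·2 + 7·-1 + 16·1 + 0·1.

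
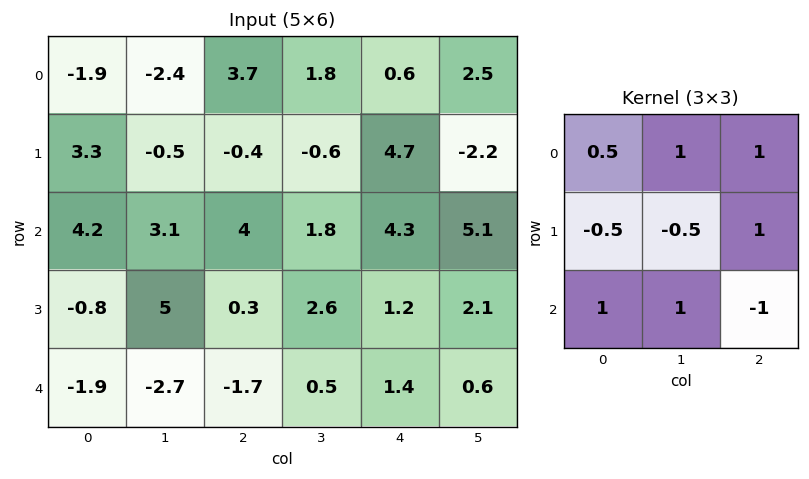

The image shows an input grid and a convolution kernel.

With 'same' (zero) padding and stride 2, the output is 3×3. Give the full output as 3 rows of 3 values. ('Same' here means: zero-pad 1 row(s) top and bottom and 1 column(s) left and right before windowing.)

2.35 0.85 7.6
-2 -0.3 5.95
2.45 8.1 4.25

Output[0,0]: The receptive field on the zero-padded input at this output position is [0 0 0 / 0 -1.9 -2.4 / 0 3.3 -0.5]. Elementwise product with the kernel and sum: 0·0.5 + 0·1 + 0·1 + 0·-0.5 + -1.9·-0.5 + -2.4·1 + 0·1 + 3.3·1 + -0.5·-1.
Output[0,1]: The receptive field on the zero-padded input at this output position is [0 0 0 / -2.4 3.7 1.8 / -0.5 -0.4 -0.6]. Elementwise product with the kernel and sum: 0·0.5 + 0·1 + 0·1 + -2.4·-0.5 + 3.7·-0.5 + 1.8·1 + -0.5·1 + -0.4·1 + -0.6·-1.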